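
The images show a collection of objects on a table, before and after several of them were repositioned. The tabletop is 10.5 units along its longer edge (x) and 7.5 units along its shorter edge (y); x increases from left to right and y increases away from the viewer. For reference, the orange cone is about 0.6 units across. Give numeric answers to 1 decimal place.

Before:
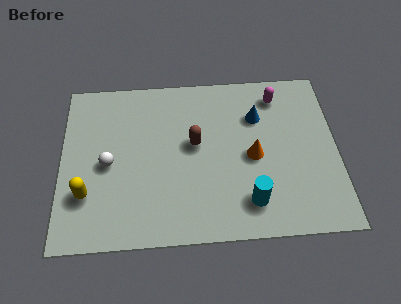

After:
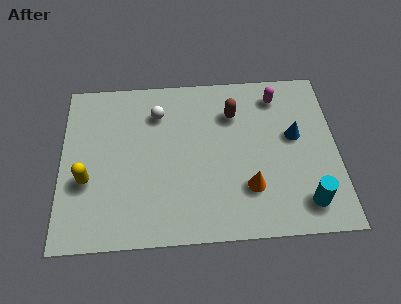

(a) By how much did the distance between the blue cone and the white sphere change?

-0.6

The distance was about 6.0 in the first image and 5.4 in the second, so they moved 0.6 units closer together.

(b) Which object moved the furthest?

the white sphere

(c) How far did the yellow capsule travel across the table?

0.6

From (1.0, 2.2) to (1.0, 2.8), the yellow capsule covered √(0.0² + 0.6²) ≈ 0.6 units.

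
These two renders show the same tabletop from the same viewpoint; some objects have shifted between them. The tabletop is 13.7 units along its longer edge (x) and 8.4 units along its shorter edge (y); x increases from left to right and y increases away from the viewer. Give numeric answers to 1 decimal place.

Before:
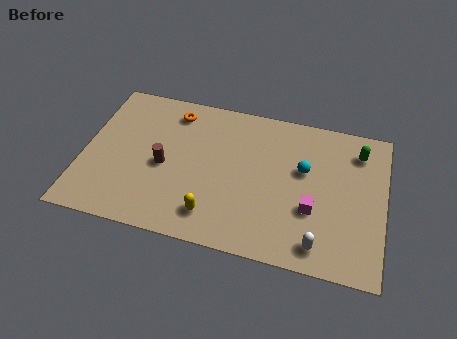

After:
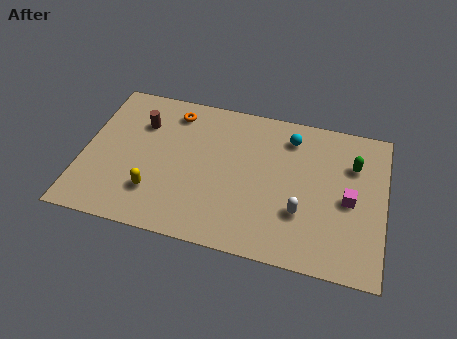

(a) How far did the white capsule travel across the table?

1.7

The white capsule moved from about (10.9, 1.2) to (10.0, 2.7), a distance of √(0.9² + 1.5²) ≈ 1.7.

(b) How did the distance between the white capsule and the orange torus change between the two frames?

-1.6

They were about 9.1 units apart before and 7.5 after — 1.6 units closer together.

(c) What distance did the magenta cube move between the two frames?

1.8

From (10.5, 3.0) to (12.1, 3.9), the magenta cube covered √(1.6² + 0.9²) ≈ 1.8 units.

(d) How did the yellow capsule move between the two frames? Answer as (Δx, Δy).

(-2.7, 0.6)

The yellow capsule started near (6.1, 1.6) and ended near (3.4, 2.2).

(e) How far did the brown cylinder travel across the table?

2.5

The brown cylinder moved from about (3.7, 3.8) to (2.5, 6.0), a distance of √(1.2² + 2.2²) ≈ 2.5.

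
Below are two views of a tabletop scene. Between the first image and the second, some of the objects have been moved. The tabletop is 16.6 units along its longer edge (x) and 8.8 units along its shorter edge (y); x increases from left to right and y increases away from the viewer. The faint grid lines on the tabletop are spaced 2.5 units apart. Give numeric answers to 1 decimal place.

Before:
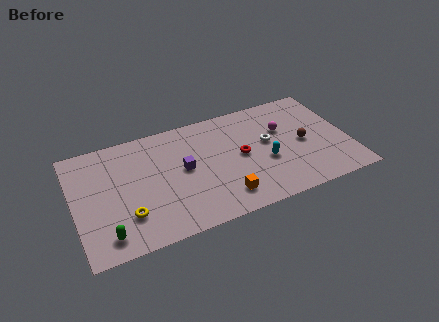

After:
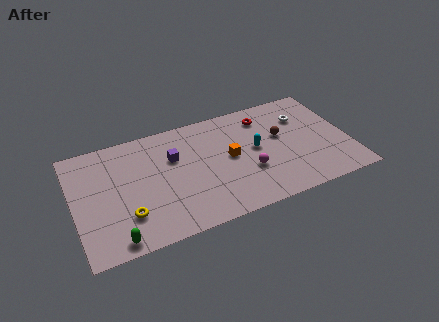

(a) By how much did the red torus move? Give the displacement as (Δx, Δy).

(1.7, 2.6)

The red torus started near (10.1, 4.5) and ended near (11.8, 7.1).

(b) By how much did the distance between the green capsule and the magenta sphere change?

-3.4

They were about 11.9 units apart before and 8.5 after — 3.4 units closer together.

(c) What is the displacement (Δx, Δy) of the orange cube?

(0.7, 2.9)

The orange cube started near (8.7, 1.7) and ended near (9.4, 4.6).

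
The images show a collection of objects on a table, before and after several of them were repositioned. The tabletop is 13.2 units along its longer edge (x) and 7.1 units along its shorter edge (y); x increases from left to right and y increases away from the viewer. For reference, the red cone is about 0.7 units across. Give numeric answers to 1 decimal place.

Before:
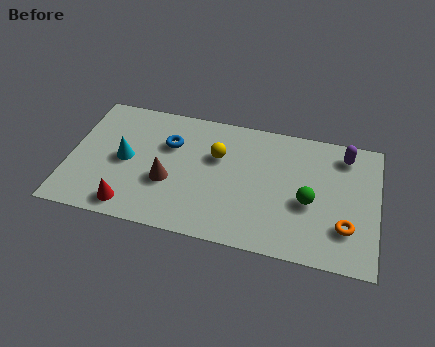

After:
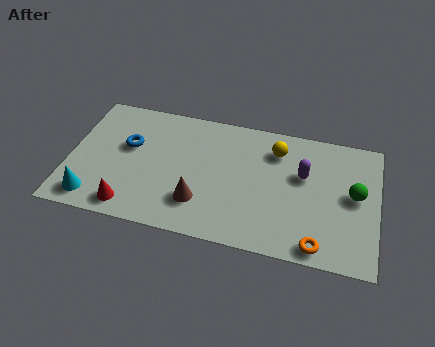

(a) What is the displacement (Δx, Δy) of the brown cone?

(1.4, -0.8)

From the two frames, the brown cone sits at roughly (4.3, 2.7) before and (5.7, 1.9) after.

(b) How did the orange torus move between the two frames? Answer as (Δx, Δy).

(-1.1, -1.2)

The orange torus was at about (11.9, 2.0) and moved to about (10.8, 0.8).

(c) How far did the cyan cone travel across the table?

2.7

From (2.4, 3.5) to (1.2, 1.1), the cyan cone covered √(1.2² + 2.4²) ≈ 2.7 units.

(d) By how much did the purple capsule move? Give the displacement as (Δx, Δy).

(-1.7, -1.5)

From the two frames, the purple capsule sits at roughly (11.7, 5.9) before and (10.0, 4.4) after.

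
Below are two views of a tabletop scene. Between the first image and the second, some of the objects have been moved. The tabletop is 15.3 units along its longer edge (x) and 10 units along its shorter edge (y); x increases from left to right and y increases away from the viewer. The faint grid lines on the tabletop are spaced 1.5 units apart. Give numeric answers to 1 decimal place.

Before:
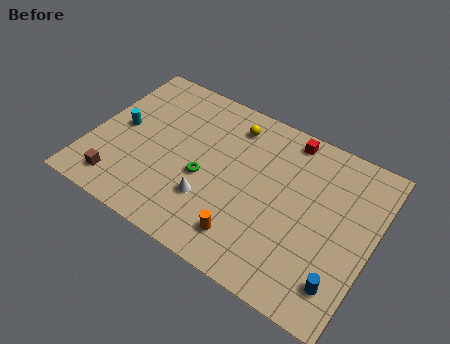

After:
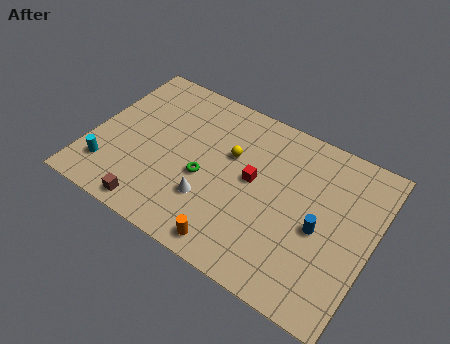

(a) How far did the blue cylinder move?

2.8

The blue cylinder was near (14.1, 2.0) before and (12.6, 4.4) after, so it travelled √(1.5² + 2.4²) ≈ 2.8 units.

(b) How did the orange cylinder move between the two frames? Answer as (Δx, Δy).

(-0.6, -0.8)

From the two frames, the orange cylinder sits at roughly (9.0, 1.9) before and (8.4, 1.1) after.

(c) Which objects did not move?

the white cone and the green torus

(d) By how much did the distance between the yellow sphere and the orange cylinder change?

-1.3

Before: roughly 6.6 units apart; after: 5.3. That's 1.3 units closer together.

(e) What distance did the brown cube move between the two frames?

2.1

The brown cube was near (2.0, 1.6) before and (4.0, 1.0) after, so it travelled √(2.0² + 0.6²) ≈ 2.1 units.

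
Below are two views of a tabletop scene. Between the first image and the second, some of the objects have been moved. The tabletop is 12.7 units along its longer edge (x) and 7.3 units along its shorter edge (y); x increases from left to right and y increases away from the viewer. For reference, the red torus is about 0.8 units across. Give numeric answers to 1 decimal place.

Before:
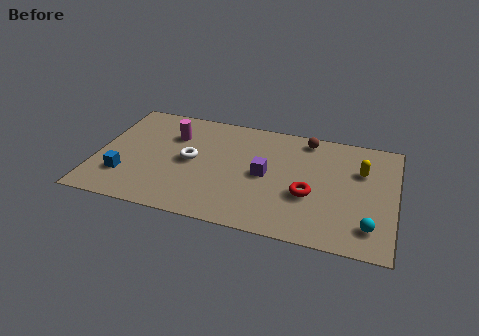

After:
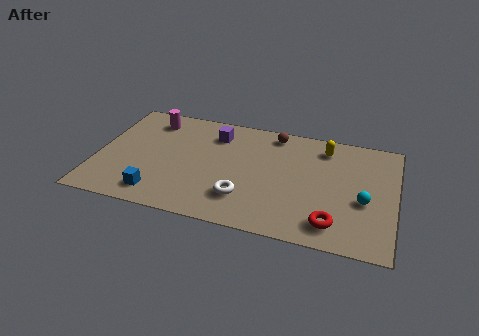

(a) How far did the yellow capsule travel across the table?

1.9

From (11.2, 4.9) to (9.6, 6.0), the yellow capsule covered √(1.6² + 1.1²) ≈ 1.9 units.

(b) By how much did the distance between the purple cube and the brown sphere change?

-0.6

Before: roughly 3.2 units apart; after: 2.6. That's 0.6 units closer together.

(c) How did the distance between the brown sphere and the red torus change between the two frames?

+2.2

The distance was about 3.6 in the first image and 5.8 in the second, so they moved 2.2 units further apart.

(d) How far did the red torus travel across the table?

1.9

The red torus was near (9.1, 2.8) before and (10.2, 1.3) after, so it travelled √(1.1² + 1.5²) ≈ 1.9 units.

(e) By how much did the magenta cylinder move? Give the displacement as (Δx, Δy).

(-1.0, 0.8)

The magenta cylinder started near (3.1, 5.2) and ended near (2.1, 6.0).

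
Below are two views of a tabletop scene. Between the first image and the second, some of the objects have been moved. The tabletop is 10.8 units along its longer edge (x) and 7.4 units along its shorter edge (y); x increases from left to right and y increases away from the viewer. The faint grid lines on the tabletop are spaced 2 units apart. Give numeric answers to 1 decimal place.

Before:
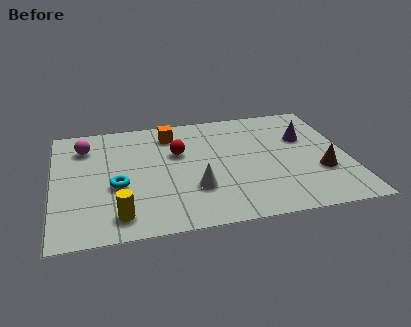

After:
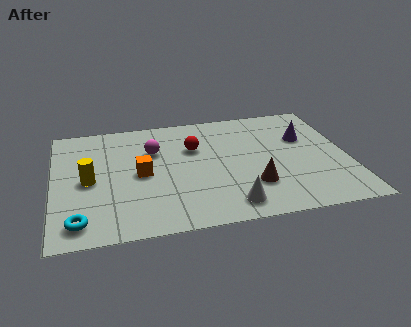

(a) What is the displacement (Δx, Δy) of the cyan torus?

(-1.4, -1.9)

The cyan torus started near (2.3, 3.0) and ended near (0.9, 1.1).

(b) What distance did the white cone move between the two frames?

1.7

From (5.1, 2.3) to (6.3, 1.1), the white cone covered √(1.2² + 1.2²) ≈ 1.7 units.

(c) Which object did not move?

the purple cone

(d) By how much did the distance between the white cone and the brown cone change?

-3.3

The distance was about 4.6 in the first image and 1.3 in the second, so they moved 3.3 units closer together.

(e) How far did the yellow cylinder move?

2.5

The yellow cylinder moved from about (2.3, 1.2) to (1.3, 3.5), a distance of √(1.0² + 2.3²) ≈ 2.5.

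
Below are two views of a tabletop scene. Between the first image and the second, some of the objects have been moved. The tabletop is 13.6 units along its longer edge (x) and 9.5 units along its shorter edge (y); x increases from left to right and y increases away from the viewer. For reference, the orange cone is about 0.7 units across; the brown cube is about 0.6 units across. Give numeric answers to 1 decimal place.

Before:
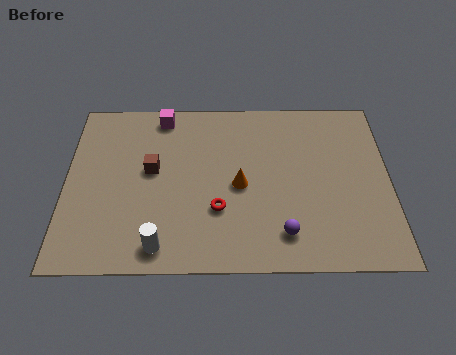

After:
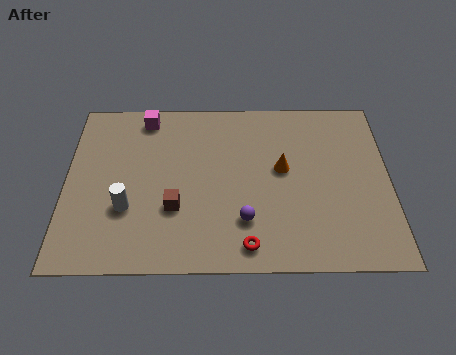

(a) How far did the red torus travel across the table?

2.2

From (6.4, 3.1) to (7.6, 1.2), the red torus covered √(1.2² + 1.9²) ≈ 2.2 units.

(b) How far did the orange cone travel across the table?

2.0

From (7.3, 4.4) to (9.1, 5.3), the orange cone covered √(1.8² + 0.9²) ≈ 2.0 units.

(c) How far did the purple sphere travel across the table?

1.7

From (9.1, 1.8) to (7.5, 2.5), the purple sphere covered √(1.6² + 0.7²) ≈ 1.7 units.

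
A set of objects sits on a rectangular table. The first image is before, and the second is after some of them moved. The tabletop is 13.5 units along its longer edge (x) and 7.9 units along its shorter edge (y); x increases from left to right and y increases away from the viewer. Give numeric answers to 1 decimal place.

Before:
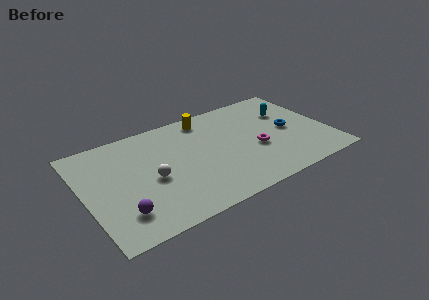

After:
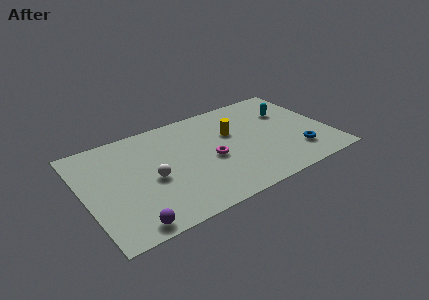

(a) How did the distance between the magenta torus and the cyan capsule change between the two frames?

+2.0

Before: roughly 3.1 units apart; after: 5.1. That's 2.0 units further apart.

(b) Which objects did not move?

the white sphere and the cyan capsule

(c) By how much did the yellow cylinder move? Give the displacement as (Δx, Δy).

(1.2, -1.8)

From the two frames, the yellow cylinder sits at roughly (7.1, 6.8) before and (8.3, 5.0) after.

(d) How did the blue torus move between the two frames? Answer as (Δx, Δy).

(0.1, -2.0)

From the two frames, the blue torus sits at roughly (11.4, 3.9) before and (11.5, 1.9) after.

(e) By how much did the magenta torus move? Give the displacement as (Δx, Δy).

(-2.5, 0.3)

The magenta torus started near (9.4, 3.2) and ended near (6.9, 3.5).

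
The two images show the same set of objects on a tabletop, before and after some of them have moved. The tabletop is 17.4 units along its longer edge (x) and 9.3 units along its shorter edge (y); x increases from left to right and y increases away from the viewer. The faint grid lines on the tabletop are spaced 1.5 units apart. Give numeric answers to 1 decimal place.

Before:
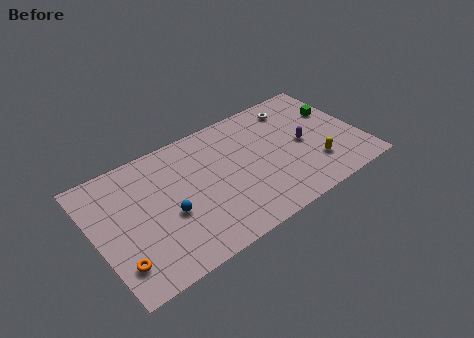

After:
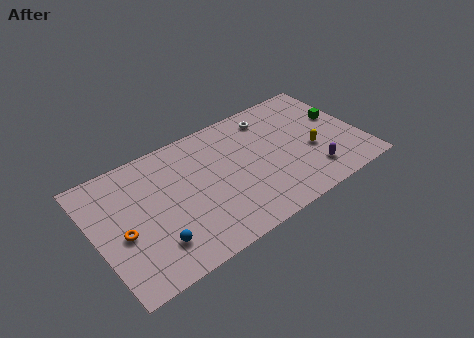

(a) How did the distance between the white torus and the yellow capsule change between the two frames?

-0.7

The distance was about 5.2 in the first image and 4.5 in the second, so they moved 0.7 units closer together.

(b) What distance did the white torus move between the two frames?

1.7

The white torus was near (13.7, 7.7) before and (12.0, 7.7) after, so it travelled √(1.7² + 0.0²) ≈ 1.7 units.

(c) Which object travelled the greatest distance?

the purple capsule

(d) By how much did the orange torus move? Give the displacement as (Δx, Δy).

(0.5, 1.9)

From the two frames, the orange torus sits at roughly (1.1, 2.1) before and (1.6, 4.0) after.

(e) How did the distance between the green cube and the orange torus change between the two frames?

-0.8

Before: roughly 15.6 units apart; after: 14.8. That's 0.8 units closer together.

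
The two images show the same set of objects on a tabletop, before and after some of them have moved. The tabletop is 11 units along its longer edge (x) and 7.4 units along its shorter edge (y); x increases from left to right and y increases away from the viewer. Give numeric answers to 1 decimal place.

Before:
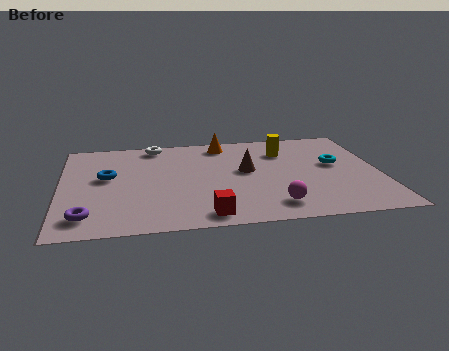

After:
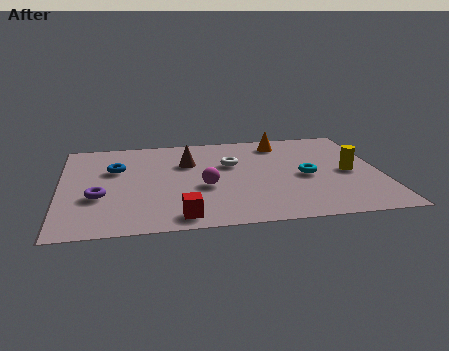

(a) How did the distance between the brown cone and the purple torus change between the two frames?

-2.3

Before: roughly 6.2 units apart; after: 3.9. That's 2.3 units closer together.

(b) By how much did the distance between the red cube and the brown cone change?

+0.6

Before: roughly 3.5 units apart; after: 4.1. That's 0.6 units further apart.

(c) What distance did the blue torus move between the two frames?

0.7

The blue torus moved from about (1.6, 4.2) to (1.9, 4.8), a distance of √(0.3² + 0.6²) ≈ 0.7.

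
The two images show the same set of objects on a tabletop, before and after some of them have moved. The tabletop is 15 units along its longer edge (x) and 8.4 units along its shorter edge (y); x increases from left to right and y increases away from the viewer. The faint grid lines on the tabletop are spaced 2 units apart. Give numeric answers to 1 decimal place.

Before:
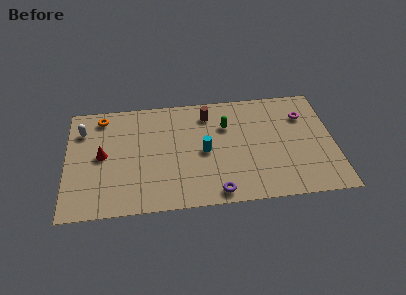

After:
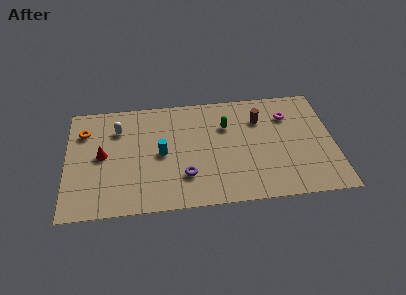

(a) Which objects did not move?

the red cone and the green capsule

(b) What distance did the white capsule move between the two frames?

2.0

From (0.9, 6.3) to (2.9, 6.2), the white capsule covered √(2.0² + 0.1²) ≈ 2.0 units.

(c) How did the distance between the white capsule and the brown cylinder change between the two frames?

+0.9

They were about 7.1 units apart before and 8.0 after — 0.9 units further apart.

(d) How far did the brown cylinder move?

3.0

From (8.0, 6.8) to (10.9, 6.1), the brown cylinder covered √(2.9² + 0.7²) ≈ 3.0 units.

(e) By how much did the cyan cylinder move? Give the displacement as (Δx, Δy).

(-2.4, 0.1)

The cyan cylinder was at about (7.7, 4.0) and moved to about (5.3, 4.1).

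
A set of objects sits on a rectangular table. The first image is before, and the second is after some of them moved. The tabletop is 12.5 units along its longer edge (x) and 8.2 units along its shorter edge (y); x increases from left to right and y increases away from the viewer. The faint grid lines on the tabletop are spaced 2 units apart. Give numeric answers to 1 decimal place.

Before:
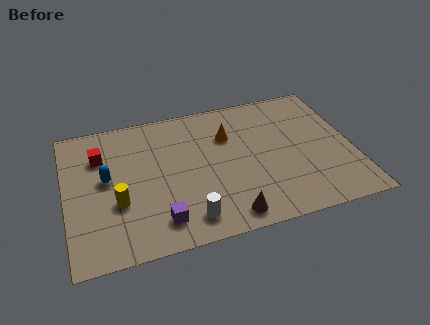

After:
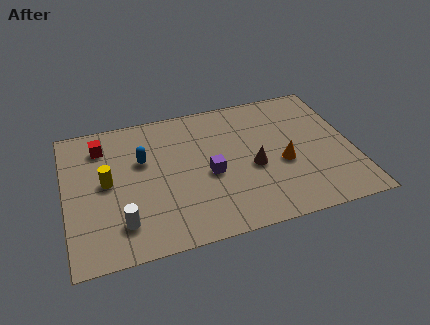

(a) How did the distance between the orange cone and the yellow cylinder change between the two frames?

+2.0

They were about 5.7 units apart before and 7.7 after — 2.0 units further apart.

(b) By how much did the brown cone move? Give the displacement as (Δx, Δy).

(1.3, 2.5)

From the two frames, the brown cone sits at roughly (6.8, 1.0) before and (8.1, 3.5) after.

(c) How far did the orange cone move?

3.2

From (7.2, 5.7) to (9.4, 3.4), the orange cone covered √(2.2² + 2.3²) ≈ 3.2 units.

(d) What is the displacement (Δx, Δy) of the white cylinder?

(-2.8, 0.5)

The white cylinder was at about (5.1, 1.3) and moved to about (2.3, 1.8).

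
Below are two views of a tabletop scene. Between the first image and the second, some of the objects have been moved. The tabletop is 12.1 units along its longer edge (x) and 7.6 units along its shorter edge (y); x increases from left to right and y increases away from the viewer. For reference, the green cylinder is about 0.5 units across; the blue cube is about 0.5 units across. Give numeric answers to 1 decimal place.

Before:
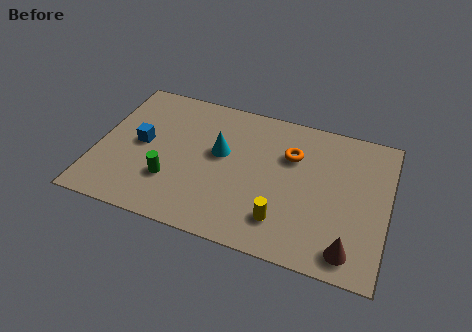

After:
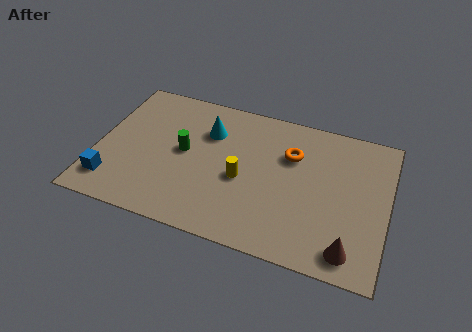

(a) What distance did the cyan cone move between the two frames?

1.2

The cyan cone moved from about (5.1, 4.4) to (4.5, 5.4), a distance of √(0.6² + 1.0²) ≈ 1.2.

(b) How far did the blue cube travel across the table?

2.6

From (1.8, 3.9) to (0.8, 1.5), the blue cube covered √(1.0² + 2.4²) ≈ 2.6 units.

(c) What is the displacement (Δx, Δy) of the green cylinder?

(0.4, 1.7)

The green cylinder started near (3.2, 2.3) and ended near (3.6, 4.0).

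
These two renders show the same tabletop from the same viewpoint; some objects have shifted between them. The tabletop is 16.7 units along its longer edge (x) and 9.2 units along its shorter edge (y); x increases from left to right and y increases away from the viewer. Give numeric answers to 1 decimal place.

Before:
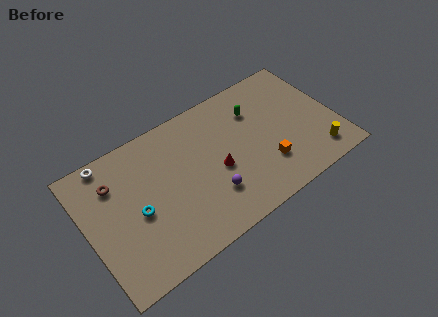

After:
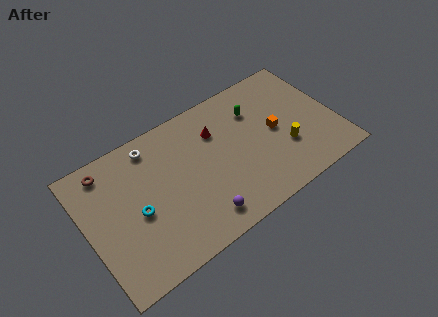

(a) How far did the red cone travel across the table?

2.6

The red cone was near (8.6, 4.0) before and (9.0, 6.6) after, so it travelled √(0.4² + 2.6²) ≈ 2.6 units.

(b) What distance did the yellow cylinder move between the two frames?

2.4

The yellow cylinder was near (15.0, 1.6) before and (13.1, 3.1) after, so it travelled √(1.9² + 1.5²) ≈ 2.4 units.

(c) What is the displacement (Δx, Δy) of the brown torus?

(-0.3, 1.1)

The brown torus started near (2.1, 6.8) and ended near (1.8, 7.9).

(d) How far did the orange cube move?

2.2

The orange cube was near (11.7, 2.6) before and (12.7, 4.6) after, so it travelled √(1.0² + 2.0²) ≈ 2.2 units.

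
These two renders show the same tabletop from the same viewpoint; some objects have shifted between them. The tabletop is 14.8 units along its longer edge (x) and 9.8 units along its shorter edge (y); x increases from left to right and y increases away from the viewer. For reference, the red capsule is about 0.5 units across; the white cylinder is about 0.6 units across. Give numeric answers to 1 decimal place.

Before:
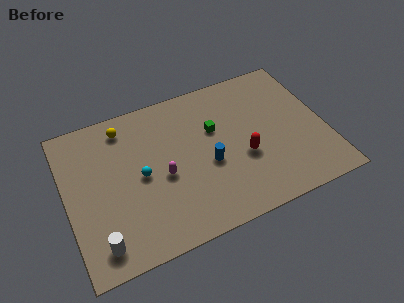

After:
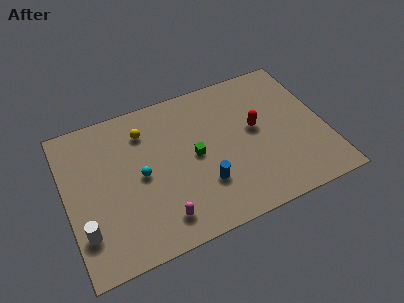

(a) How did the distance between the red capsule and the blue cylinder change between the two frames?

+2.1

Before: roughly 2.0 units apart; after: 4.1. That's 2.1 units further apart.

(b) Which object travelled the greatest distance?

the magenta capsule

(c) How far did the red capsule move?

1.8

The red capsule was near (10.0, 3.8) before and (10.9, 5.4) after, so it travelled √(0.9² + 1.6²) ≈ 1.8 units.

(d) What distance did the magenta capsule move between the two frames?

2.6

The magenta capsule moved from about (5.4, 4.3) to (5.0, 1.7), a distance of √(0.4² + 2.6²) ≈ 2.6.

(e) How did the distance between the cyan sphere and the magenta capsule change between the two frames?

+1.9

They were about 1.3 units apart before and 3.2 after — 1.9 units further apart.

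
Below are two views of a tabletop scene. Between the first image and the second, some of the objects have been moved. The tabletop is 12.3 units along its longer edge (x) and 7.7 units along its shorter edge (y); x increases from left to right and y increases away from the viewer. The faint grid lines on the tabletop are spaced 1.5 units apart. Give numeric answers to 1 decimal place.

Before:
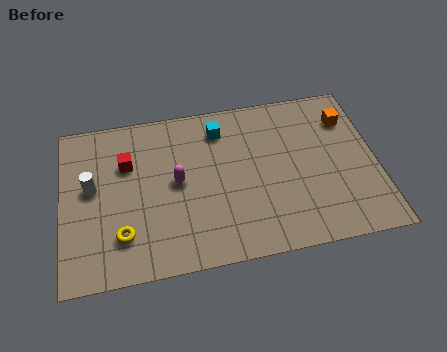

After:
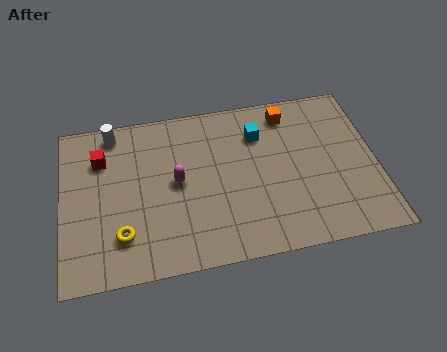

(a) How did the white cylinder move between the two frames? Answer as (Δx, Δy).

(0.9, 2.5)

From the two frames, the white cylinder sits at roughly (1.2, 4.3) before and (2.1, 6.8) after.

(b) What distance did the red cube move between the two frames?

1.1

The red cube was near (2.6, 5.2) before and (1.6, 5.6) after, so it travelled √(1.0² + 0.4²) ≈ 1.1 units.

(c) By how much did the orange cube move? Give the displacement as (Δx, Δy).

(-2.3, 0.7)

The orange cube started near (11.3, 5.8) and ended near (9.0, 6.5).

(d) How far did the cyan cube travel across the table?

1.6

The cyan cube was near (6.3, 6.2) before and (7.8, 5.7) after, so it travelled √(1.5² + 0.5²) ≈ 1.6 units.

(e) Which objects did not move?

the magenta capsule and the yellow torus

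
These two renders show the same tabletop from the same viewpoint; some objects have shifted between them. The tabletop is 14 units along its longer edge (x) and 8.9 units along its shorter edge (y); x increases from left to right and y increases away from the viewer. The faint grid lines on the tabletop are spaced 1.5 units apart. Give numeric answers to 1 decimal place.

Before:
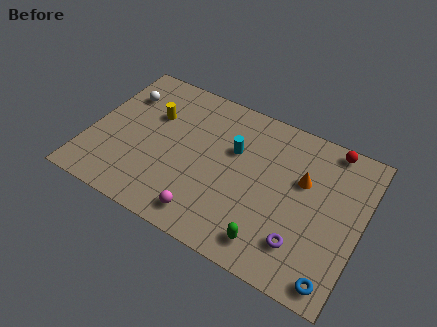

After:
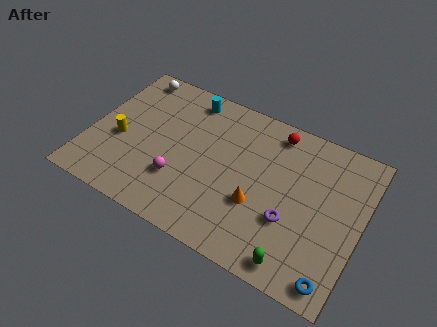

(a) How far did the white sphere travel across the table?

1.4

The white sphere was near (1.3, 6.5) before and (1.5, 7.9) after, so it travelled √(0.2² + 1.4²) ≈ 1.4 units.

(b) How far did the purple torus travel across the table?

1.2

The purple torus moved from about (11.3, 2.1) to (10.6, 3.1), a distance of √(0.7² + 1.0²) ≈ 1.2.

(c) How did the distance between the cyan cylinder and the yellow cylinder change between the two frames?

+0.7

Before: roughly 4.3 units apart; after: 5.0. That's 0.7 units further apart.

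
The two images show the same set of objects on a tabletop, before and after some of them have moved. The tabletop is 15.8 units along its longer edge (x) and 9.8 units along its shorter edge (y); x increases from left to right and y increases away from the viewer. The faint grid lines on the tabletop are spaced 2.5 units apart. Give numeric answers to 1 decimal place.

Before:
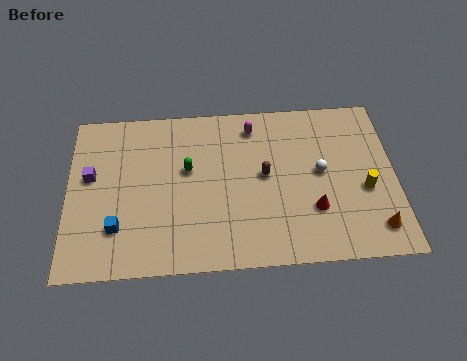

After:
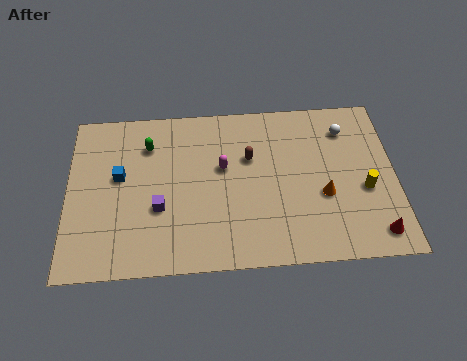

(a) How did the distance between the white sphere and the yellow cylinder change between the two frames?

+1.4

Before: roughly 2.4 units apart; after: 3.8. That's 1.4 units further apart.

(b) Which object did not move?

the yellow cylinder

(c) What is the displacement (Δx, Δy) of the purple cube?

(3.3, -2.1)

The purple cube was at about (1.1, 5.7) and moved to about (4.4, 3.6).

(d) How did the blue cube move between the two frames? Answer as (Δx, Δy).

(0.1, 3.0)

The blue cube started near (2.4, 2.6) and ended near (2.5, 5.6).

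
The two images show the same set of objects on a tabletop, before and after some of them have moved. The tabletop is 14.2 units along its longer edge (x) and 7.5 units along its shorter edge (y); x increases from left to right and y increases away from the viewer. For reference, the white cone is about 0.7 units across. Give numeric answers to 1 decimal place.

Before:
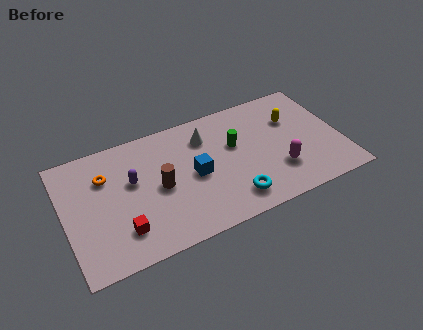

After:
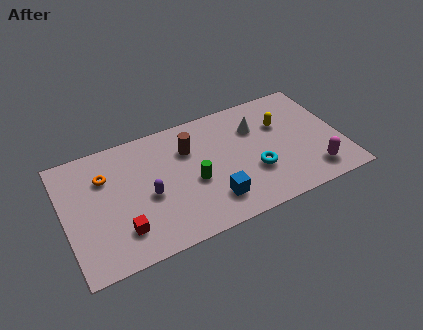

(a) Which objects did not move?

the orange torus and the red cube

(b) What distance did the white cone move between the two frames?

2.6

From (7.4, 5.7) to (10.0, 5.3), the white cone covered √(2.6² + 0.4²) ≈ 2.6 units.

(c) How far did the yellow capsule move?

0.6

The yellow capsule moved from about (11.9, 5.1) to (11.3, 5.0), a distance of √(0.6² + 0.1²) ≈ 0.6.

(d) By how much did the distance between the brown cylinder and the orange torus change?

+1.2

The distance was about 3.1 in the first image and 4.3 in the second, so they moved 1.2 units further apart.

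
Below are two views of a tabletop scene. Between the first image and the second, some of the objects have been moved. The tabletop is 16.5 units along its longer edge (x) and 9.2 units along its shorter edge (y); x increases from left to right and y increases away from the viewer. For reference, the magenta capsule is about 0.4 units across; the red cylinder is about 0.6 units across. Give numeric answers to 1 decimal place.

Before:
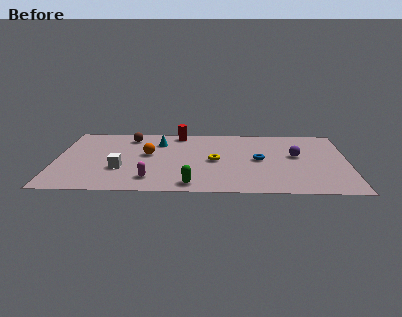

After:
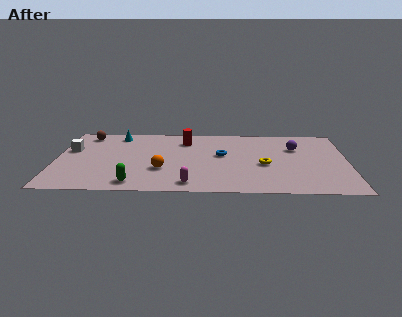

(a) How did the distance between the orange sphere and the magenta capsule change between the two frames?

-0.9

The distance was about 3.4 in the first image and 2.5 in the second, so they moved 0.9 units closer together.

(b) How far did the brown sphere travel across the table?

2.5

The brown sphere was near (4.1, 7.6) before and (1.6, 7.9) after, so it travelled √(2.5² + 0.3²) ≈ 2.5 units.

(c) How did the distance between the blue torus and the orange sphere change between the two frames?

-2.3

Before: roughly 6.3 units apart; after: 4.0. That's 2.3 units closer together.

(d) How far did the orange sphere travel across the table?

2.2

The orange sphere was near (5.2, 5.2) before and (6.0, 3.1) after, so it travelled √(0.8² + 2.1²) ≈ 2.2 units.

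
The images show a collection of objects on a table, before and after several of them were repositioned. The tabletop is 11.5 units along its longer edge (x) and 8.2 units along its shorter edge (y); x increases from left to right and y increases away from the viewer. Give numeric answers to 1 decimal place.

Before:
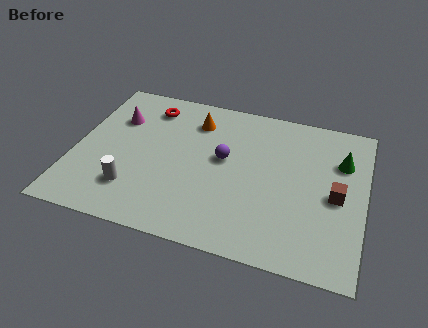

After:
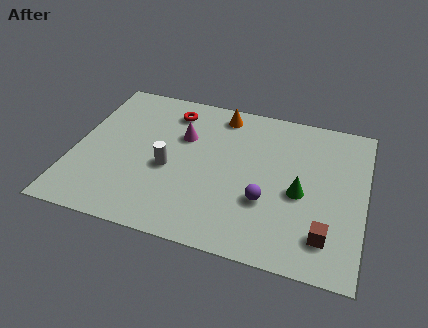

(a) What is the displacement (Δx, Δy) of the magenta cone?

(2.7, -0.3)

From the two frames, the magenta cone sits at roughly (1.5, 5.7) before and (4.2, 5.4) after.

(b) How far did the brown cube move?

2.1

The brown cube was near (10.4, 3.8) before and (10.1, 1.7) after, so it travelled √(0.3² + 2.1²) ≈ 2.1 units.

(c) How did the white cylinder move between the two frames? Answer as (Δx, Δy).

(1.3, 1.5)

The white cylinder was at about (2.5, 2.0) and moved to about (3.8, 3.5).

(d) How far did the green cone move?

2.6

The green cone moved from about (10.5, 5.7) to (9.0, 3.6), a distance of √(1.5² + 2.1²) ≈ 2.6.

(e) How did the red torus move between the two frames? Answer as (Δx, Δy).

(0.9, 0.0)

From the two frames, the red torus sits at roughly (2.7, 6.7) before and (3.6, 6.7) after.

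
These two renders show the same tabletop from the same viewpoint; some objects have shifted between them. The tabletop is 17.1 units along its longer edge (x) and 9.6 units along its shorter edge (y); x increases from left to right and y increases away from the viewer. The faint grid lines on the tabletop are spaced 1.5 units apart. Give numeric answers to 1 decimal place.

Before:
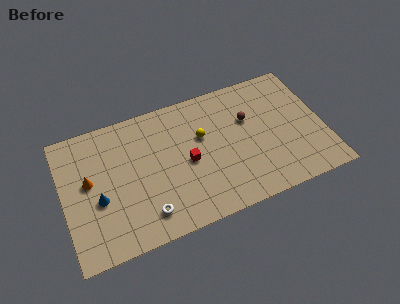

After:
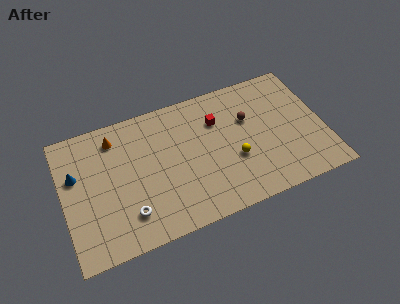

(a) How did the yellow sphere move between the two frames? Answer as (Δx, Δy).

(1.9, -2.4)

The yellow sphere was at about (9.2, 6.0) and moved to about (11.1, 3.6).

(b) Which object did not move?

the brown sphere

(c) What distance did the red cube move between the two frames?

3.2

From (8.1, 4.5) to (10.3, 6.8), the red cube covered √(2.2² + 2.3²) ≈ 3.2 units.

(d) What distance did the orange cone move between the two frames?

3.1

From (1.7, 5.4) to (3.6, 7.9), the orange cone covered √(1.9² + 2.5²) ≈ 3.1 units.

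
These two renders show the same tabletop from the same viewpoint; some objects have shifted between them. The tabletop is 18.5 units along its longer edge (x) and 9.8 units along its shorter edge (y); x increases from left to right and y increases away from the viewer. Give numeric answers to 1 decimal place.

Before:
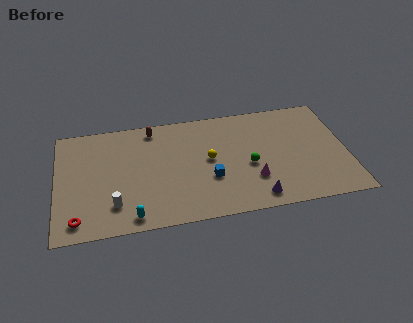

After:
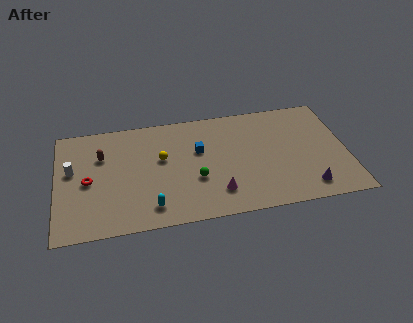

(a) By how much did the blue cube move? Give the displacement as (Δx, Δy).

(-0.6, 2.6)

The blue cube started near (9.7, 3.5) and ended near (9.1, 6.1).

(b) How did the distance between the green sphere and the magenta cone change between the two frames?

+0.6

The distance was about 1.3 in the first image and 1.9 in the second, so they moved 0.6 units further apart.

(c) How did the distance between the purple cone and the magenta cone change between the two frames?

+4.1

Before: roughly 1.6 units apart; after: 5.7. That's 4.1 units further apart.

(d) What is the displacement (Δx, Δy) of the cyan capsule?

(1.2, 0.6)

The cyan capsule started near (4.7, 1.1) and ended near (5.9, 1.7).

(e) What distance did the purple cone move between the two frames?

3.3

The purple cone moved from about (12.5, 1.3) to (15.8, 1.6), a distance of √(3.3² + 0.3²) ≈ 3.3.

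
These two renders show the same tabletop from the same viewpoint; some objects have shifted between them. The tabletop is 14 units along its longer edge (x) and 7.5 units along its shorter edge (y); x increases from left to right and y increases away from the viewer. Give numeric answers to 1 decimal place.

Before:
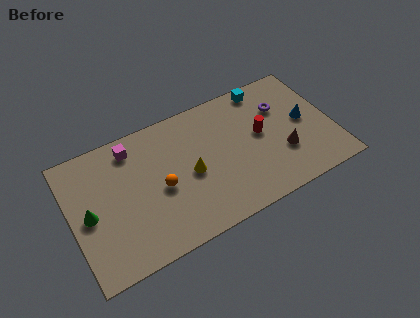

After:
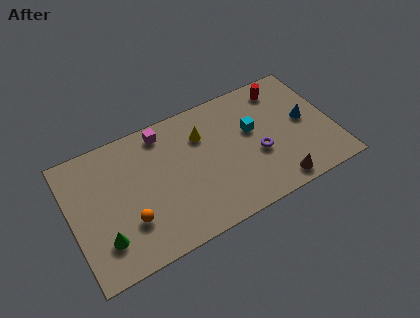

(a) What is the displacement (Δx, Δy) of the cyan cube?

(-1.0, -2.2)

From the two frames, the cyan cube sits at roughly (10.8, 6.7) before and (9.8, 4.5) after.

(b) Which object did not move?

the blue cone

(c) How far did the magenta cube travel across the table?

1.7

The magenta cube was near (3.5, 6.3) before and (5.2, 6.5) after, so it travelled √(1.7² + 0.2²) ≈ 1.7 units.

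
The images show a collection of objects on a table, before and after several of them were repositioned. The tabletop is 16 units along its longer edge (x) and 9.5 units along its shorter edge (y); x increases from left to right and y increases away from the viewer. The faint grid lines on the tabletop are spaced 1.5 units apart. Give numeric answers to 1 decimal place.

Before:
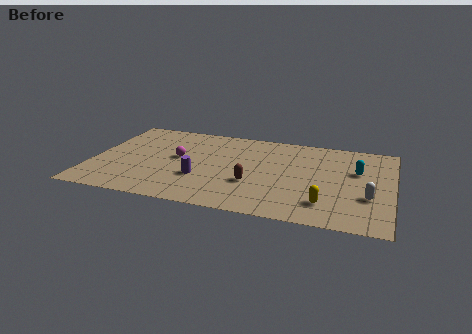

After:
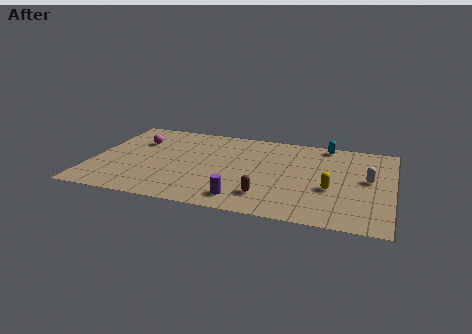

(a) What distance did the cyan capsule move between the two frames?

3.2

The cyan capsule moved from about (14.1, 6.0) to (12.3, 8.6), a distance of √(1.8² + 2.6²) ≈ 3.2.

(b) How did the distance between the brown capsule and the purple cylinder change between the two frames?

-1.5

They were about 2.8 units apart before and 1.3 after — 1.5 units closer together.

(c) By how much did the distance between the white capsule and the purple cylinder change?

-1.5

Before: roughly 8.9 units apart; after: 7.4. That's 1.5 units closer together.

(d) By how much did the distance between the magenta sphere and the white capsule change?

+2.1

Before: roughly 10.5 units apart; after: 12.6. That's 2.1 units further apart.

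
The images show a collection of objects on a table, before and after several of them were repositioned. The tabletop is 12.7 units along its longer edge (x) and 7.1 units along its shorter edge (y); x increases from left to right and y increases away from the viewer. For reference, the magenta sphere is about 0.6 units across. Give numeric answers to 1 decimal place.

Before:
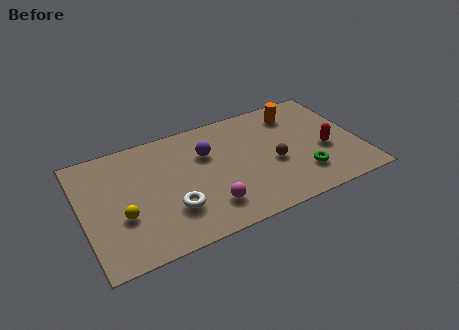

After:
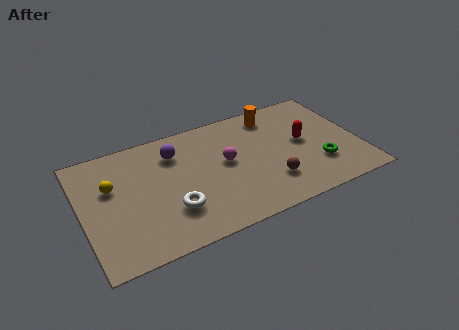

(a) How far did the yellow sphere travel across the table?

1.9

The yellow sphere moved from about (1.7, 2.6) to (1.4, 4.5), a distance of √(0.3² + 1.9²) ≈ 1.9.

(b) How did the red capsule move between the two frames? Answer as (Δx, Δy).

(-0.9, 0.9)

From the two frames, the red capsule sits at roughly (11.1, 2.9) before and (10.2, 3.8) after.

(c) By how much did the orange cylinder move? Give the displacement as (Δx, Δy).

(-1.0, 0.3)

From the two frames, the orange cylinder sits at roughly (10.1, 5.7) before and (9.1, 6.0) after.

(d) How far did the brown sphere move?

1.1

The brown sphere was near (8.7, 3.0) before and (8.4, 1.9) after, so it travelled √(0.3² + 1.1²) ≈ 1.1 units.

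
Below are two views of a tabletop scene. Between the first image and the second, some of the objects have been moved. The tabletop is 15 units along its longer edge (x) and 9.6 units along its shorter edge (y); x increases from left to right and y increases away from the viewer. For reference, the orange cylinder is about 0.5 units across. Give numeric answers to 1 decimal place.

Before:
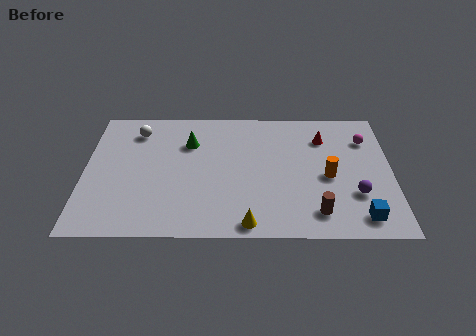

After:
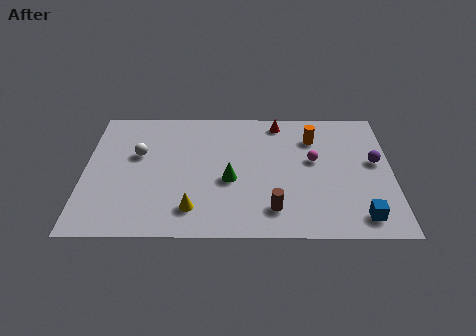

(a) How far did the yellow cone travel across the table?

2.9

The yellow cone moved from about (8.0, 0.9) to (5.3, 1.9), a distance of √(2.7² + 1.0²) ≈ 2.9.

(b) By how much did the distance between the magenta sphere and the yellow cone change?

-1.6

They were about 8.5 units apart before and 6.9 after — 1.6 units closer together.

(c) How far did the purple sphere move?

2.6

The purple sphere moved from about (13.2, 3.0) to (14.2, 5.4), a distance of √(1.0² + 2.4²) ≈ 2.6.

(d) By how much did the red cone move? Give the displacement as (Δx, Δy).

(-2.2, 1.2)

The red cone was at about (11.7, 7.2) and moved to about (9.5, 8.4).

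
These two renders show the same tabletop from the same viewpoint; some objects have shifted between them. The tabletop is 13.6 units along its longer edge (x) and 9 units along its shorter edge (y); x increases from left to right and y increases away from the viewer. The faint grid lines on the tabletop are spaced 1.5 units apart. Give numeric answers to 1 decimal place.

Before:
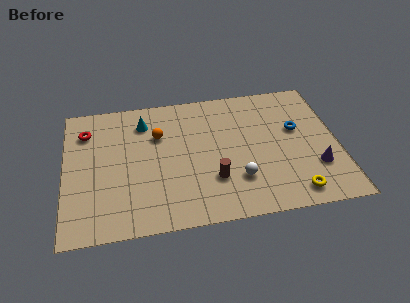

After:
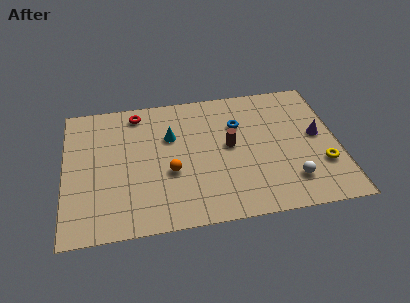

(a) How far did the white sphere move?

2.6

From (8.5, 2.5) to (11.1, 2.0), the white sphere covered √(2.6² + 0.5²) ≈ 2.6 units.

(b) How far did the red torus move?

2.8

The red torus moved from about (1.1, 6.9) to (3.7, 7.8), a distance of √(2.6² + 0.9²) ≈ 2.8.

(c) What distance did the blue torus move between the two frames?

3.0

The blue torus was near (11.6, 5.4) before and (8.7, 6.2) after, so it travelled √(2.9² + 0.8²) ≈ 3.0 units.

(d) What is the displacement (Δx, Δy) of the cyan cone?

(1.3, -1.2)

The cyan cone started near (4.0, 7.1) and ended near (5.3, 5.9).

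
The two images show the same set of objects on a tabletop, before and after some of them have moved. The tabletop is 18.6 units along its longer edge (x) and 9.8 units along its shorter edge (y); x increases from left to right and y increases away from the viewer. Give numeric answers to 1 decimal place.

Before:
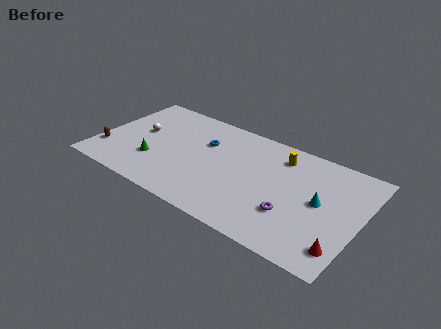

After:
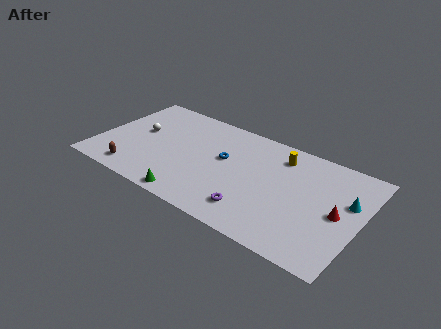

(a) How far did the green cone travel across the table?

3.9

The green cone moved from about (4.2, 3.1) to (7.4, 0.9), a distance of √(3.2² + 2.2²) ≈ 3.9.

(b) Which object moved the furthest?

the green cone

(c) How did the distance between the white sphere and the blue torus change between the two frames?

+1.5

The distance was about 4.7 in the first image and 6.2 in the second, so they moved 1.5 units further apart.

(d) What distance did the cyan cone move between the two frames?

2.1

The cyan cone was near (15.8, 5.1) before and (17.6, 6.1) after, so it travelled √(1.8² + 1.0²) ≈ 2.1 units.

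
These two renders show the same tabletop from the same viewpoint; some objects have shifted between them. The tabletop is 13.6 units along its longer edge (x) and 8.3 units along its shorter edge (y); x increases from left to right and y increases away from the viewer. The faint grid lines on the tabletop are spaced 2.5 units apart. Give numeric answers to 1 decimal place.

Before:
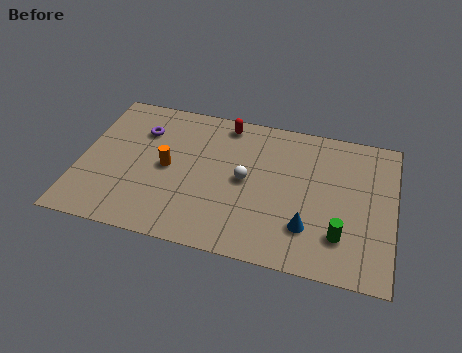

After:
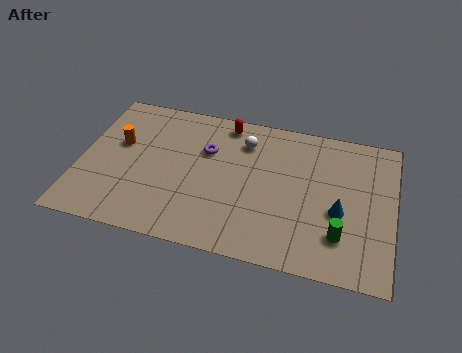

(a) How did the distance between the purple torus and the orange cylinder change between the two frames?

+1.5

The distance was about 2.3 in the first image and 3.8 in the second, so they moved 1.5 units further apart.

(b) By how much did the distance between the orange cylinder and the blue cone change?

+3.3

The distance was about 6.5 in the first image and 9.8 in the second, so they moved 3.3 units further apart.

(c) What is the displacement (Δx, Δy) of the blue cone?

(1.3, 1.2)

From the two frames, the blue cone sits at roughly (10.0, 2.2) before and (11.3, 3.4) after.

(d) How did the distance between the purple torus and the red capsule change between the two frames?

-1.9

They were about 3.8 units apart before and 1.9 after — 1.9 units closer together.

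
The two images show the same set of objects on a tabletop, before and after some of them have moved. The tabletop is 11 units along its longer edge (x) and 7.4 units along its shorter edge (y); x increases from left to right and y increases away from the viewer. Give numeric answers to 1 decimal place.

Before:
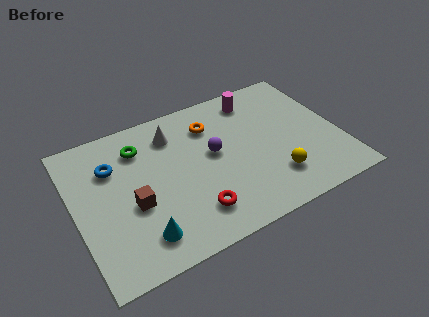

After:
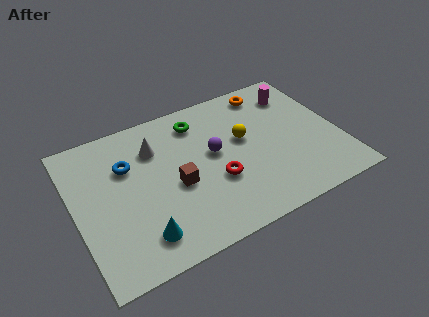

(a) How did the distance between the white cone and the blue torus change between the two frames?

-1.4

They were about 2.7 units apart before and 1.3 after — 1.4 units closer together.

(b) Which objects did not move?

the cyan cone and the purple sphere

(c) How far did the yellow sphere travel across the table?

2.7

The yellow sphere moved from about (8.0, 1.8) to (7.1, 4.3), a distance of √(0.9² + 2.5²) ≈ 2.7.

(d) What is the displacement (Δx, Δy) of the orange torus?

(2.6, 0.8)

From the two frames, the orange torus sits at roughly (5.9, 5.6) before and (8.5, 6.4) after.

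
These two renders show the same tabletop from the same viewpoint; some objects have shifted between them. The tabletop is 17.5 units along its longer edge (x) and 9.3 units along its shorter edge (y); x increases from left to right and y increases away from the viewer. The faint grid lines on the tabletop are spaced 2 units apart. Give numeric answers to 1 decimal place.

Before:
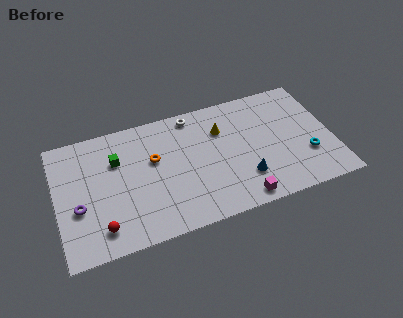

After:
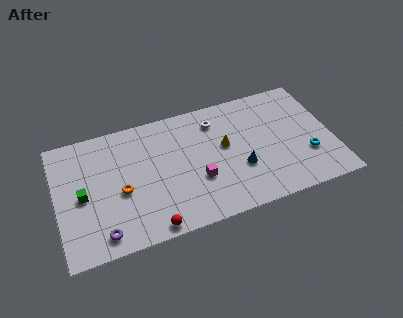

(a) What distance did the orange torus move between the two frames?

2.8

From (6.2, 5.7) to (4.0, 4.0), the orange torus covered √(2.2² + 1.7²) ≈ 2.8 units.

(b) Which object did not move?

the cyan torus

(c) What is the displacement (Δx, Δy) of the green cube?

(-2.3, -2.0)

The green cube started near (3.9, 6.4) and ended near (1.6, 4.4).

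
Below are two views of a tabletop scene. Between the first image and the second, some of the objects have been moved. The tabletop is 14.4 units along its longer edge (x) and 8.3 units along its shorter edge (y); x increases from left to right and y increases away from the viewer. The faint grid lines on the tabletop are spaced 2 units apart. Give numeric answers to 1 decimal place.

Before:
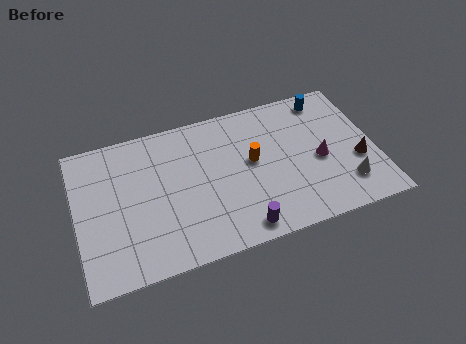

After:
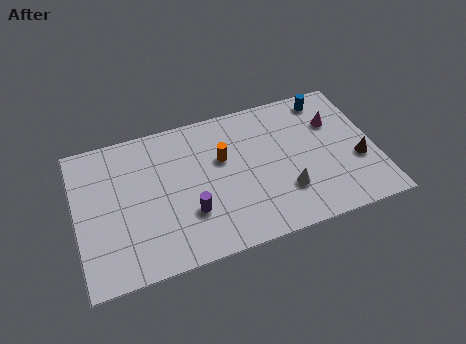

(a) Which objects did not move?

the brown cone and the blue cylinder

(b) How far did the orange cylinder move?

1.5

From (8.5, 4.6) to (7.1, 5.2), the orange cylinder covered √(1.4² + 0.6²) ≈ 1.5 units.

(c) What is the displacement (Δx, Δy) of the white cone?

(-2.9, 0.5)

The white cone was at about (12.8, 1.9) and moved to about (9.9, 2.4).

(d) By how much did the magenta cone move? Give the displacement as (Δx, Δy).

(0.9, 2.0)

The magenta cone started near (11.7, 3.7) and ended near (12.6, 5.7).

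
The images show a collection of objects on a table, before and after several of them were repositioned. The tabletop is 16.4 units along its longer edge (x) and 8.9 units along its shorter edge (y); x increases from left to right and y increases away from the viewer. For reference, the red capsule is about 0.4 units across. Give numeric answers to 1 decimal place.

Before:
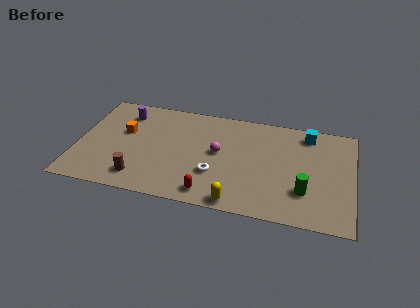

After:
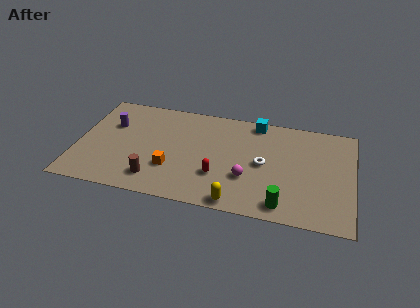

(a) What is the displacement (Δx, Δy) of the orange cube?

(3.0, -2.6)

From the two frames, the orange cube sits at roughly (2.7, 5.4) before and (5.7, 2.8) after.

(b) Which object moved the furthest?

the orange cube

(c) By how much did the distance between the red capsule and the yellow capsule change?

+0.7

They were about 1.6 units apart before and 2.3 after — 0.7 units further apart.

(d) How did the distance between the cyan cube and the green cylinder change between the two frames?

+2.1

The distance was about 5.0 in the first image and 7.1 in the second, so they moved 2.1 units further apart.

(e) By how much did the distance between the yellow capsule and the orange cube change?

-3.9

The distance was about 8.4 in the first image and 4.5 in the second, so they moved 3.9 units closer together.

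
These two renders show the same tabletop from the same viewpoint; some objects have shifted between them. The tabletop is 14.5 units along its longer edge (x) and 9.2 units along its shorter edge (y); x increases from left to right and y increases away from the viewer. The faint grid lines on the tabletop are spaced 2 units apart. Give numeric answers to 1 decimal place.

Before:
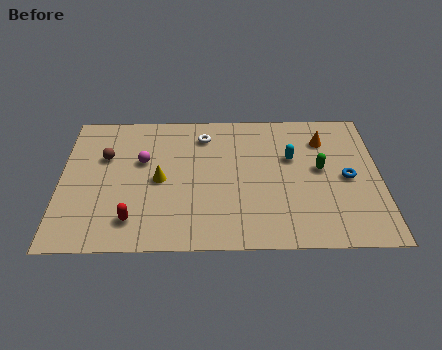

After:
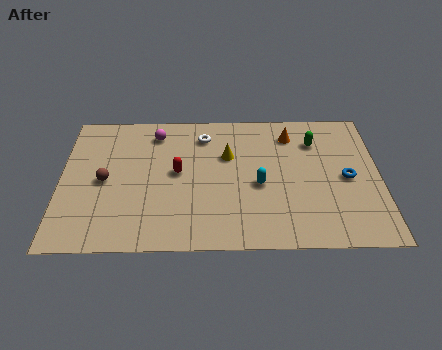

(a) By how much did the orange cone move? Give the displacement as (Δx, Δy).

(-1.5, 0.4)

The orange cone started near (12.0, 7.0) and ended near (10.5, 7.4).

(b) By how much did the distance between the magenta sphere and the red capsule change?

-1.0

The distance was about 3.9 in the first image and 2.9 in the second, so they moved 1.0 units closer together.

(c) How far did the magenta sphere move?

2.0

The magenta sphere was near (3.7, 5.7) before and (4.3, 7.6) after, so it travelled √(0.6² + 1.9²) ≈ 2.0 units.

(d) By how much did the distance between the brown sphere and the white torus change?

+0.7

The distance was about 4.7 in the first image and 5.4 in the second, so they moved 0.7 units further apart.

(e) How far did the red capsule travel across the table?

3.7

The red capsule moved from about (3.3, 1.8) to (5.3, 4.9), a distance of √(2.0² + 3.1²) ≈ 3.7.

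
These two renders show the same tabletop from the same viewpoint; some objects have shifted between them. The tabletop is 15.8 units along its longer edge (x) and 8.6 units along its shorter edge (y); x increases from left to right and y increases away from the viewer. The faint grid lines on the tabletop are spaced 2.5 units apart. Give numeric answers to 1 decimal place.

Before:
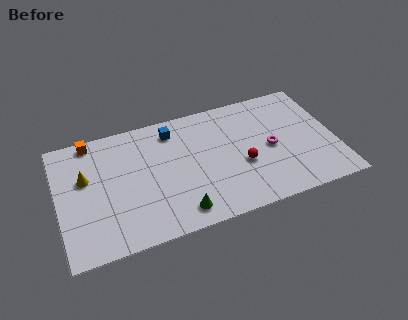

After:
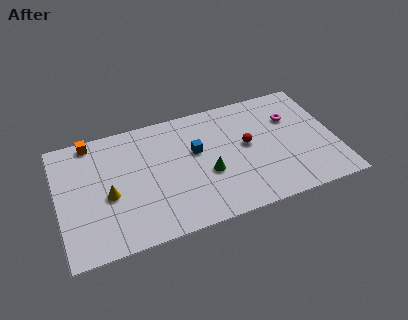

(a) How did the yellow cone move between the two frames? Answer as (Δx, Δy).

(1.2, -1.6)

The yellow cone was at about (1.6, 5.3) and moved to about (2.8, 3.7).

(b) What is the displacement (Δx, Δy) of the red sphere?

(0.4, 1.3)

The red sphere started near (10.4, 3.4) and ended near (10.8, 4.7).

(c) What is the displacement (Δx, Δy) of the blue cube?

(1.2, -1.9)

From the two frames, the blue cube sits at roughly (6.7, 7.1) before and (7.9, 5.2) after.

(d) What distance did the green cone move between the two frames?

2.8

The green cone moved from about (6.6, 1.3) to (8.4, 3.4), a distance of √(1.8² + 2.1²) ≈ 2.8.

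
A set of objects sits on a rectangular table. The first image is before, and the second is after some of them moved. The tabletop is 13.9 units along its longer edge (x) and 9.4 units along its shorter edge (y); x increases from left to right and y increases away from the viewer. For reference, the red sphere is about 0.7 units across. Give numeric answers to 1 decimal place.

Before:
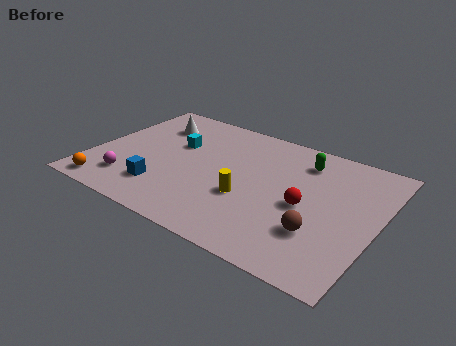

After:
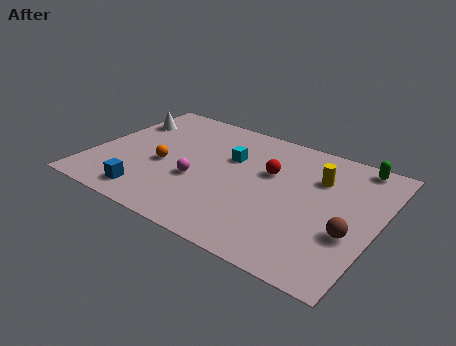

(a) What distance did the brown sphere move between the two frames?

1.5

The brown sphere was near (11.4, 2.8) before and (12.8, 3.4) after, so it travelled √(1.4² + 0.6²) ≈ 1.5 units.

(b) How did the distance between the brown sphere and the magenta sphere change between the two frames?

-1.7

They were about 9.2 units apart before and 7.5 after — 1.7 units closer together.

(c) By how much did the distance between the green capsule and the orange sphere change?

-0.8

They were about 10.8 units apart before and 10.0 after — 0.8 units closer together.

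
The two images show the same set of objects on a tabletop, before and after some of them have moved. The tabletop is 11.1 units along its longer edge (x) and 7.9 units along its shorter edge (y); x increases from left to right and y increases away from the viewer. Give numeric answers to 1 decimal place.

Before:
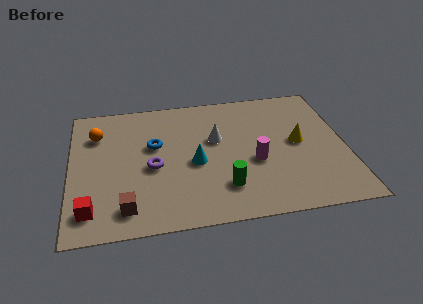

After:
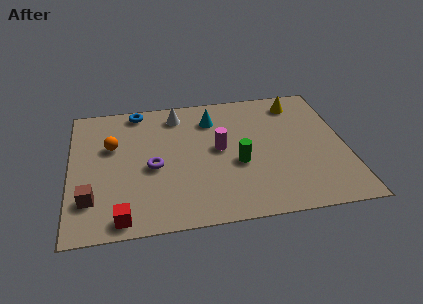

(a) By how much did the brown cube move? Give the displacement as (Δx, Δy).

(-1.4, 0.7)

From the two frames, the brown cube sits at roughly (2.2, 1.3) before and (0.8, 2.0) after.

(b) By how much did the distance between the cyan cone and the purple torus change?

+1.9

Before: roughly 1.7 units apart; after: 3.6. That's 1.9 units further apart.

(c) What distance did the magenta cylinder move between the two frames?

1.7

The magenta cylinder moved from about (7.4, 3.2) to (6.0, 4.2), a distance of √(1.4² + 1.0²) ≈ 1.7.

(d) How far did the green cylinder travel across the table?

1.4

The green cylinder was near (6.1, 1.9) before and (6.7, 3.2) after, so it travelled √(0.6² + 1.3²) ≈ 1.4 units.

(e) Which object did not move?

the purple torus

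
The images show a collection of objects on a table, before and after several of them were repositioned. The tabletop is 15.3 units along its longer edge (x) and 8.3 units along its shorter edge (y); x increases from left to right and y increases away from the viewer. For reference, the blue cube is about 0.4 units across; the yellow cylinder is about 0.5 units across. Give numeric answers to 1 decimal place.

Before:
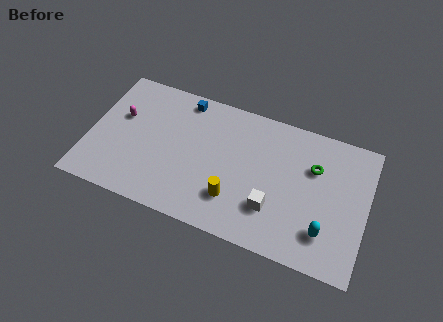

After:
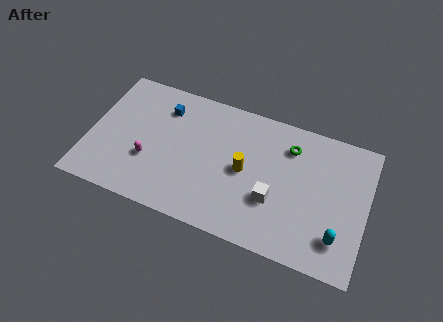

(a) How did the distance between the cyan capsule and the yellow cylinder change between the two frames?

+0.7

Before: roughly 5.0 units apart; after: 5.7. That's 0.7 units further apart.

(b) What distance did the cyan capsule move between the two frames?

0.7

The cyan capsule moved from about (13.2, 2.0) to (13.9, 1.9), a distance of √(0.7² + 0.1²) ≈ 0.7.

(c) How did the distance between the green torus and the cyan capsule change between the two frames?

+1.7

The distance was about 3.7 in the first image and 5.4 in the second, so they moved 1.7 units further apart.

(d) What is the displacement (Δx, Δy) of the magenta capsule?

(1.8, -2.2)

The magenta capsule was at about (1.6, 5.1) and moved to about (3.4, 2.9).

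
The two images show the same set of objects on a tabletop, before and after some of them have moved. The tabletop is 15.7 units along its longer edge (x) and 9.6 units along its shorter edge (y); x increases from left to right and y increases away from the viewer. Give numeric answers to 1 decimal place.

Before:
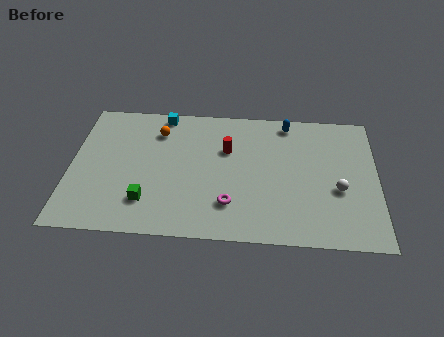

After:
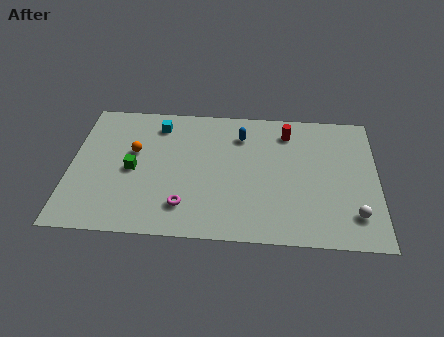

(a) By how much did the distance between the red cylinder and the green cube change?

+2.9

Before: roughly 5.7 units apart; after: 8.6. That's 2.9 units further apart.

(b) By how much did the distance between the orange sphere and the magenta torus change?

-1.7

The distance was about 6.3 in the first image and 4.6 in the second, so they moved 1.7 units closer together.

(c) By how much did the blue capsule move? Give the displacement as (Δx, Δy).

(-2.4, -1.1)

From the two frames, the blue capsule sits at roughly (11.1, 8.5) before and (8.7, 7.4) after.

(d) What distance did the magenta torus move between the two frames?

2.3

The magenta torus was near (8.2, 2.4) before and (5.9, 2.1) after, so it travelled √(2.3² + 0.3²) ≈ 2.3 units.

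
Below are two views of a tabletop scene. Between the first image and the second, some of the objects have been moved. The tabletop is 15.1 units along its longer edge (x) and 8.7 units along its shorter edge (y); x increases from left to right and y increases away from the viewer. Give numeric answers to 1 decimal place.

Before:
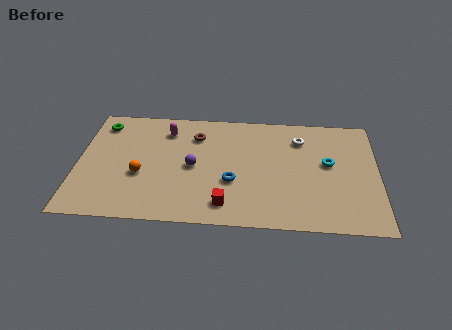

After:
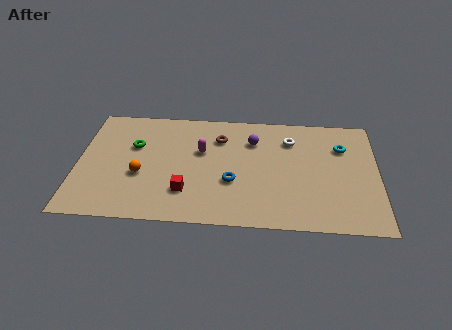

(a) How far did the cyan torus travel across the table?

1.5

The cyan torus was near (12.6, 4.9) before and (13.3, 6.2) after, so it travelled √(0.7² + 1.3²) ≈ 1.5 units.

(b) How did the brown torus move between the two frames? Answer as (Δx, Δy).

(1.2, -0.1)

From the two frames, the brown torus sits at roughly (5.9, 6.6) before and (7.1, 6.5) after.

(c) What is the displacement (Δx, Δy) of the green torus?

(1.7, -1.6)

The green torus started near (1.1, 7.2) and ended near (2.8, 5.6).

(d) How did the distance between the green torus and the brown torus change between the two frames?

-0.4

They were about 4.8 units apart before and 4.4 after — 0.4 units closer together.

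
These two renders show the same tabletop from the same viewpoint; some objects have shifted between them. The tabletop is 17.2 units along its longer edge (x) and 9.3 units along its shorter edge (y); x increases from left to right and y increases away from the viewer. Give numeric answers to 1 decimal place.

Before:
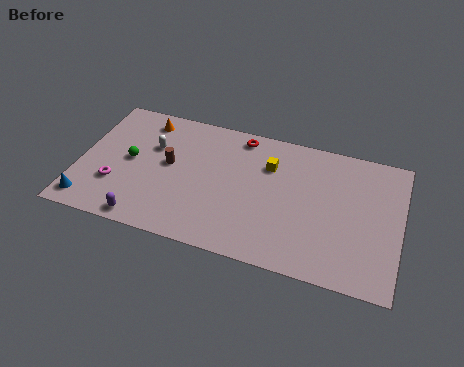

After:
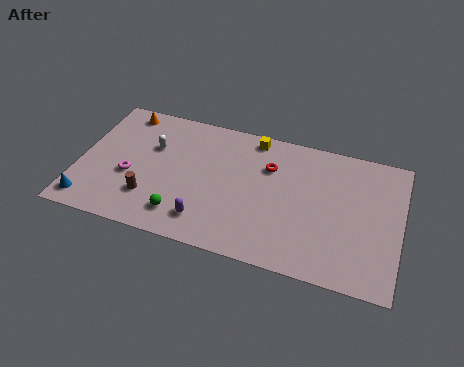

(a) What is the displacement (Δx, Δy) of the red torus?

(1.7, -1.7)

From the two frames, the red torus sits at roughly (8.4, 8.2) before and (10.1, 6.5) after.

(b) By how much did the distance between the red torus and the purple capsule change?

-3.0

The distance was about 8.6 in the first image and 5.6 in the second, so they moved 3.0 units closer together.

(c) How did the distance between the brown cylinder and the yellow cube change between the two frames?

+2.2

Before: roughly 5.5 units apart; after: 7.7. That's 2.2 units further apart.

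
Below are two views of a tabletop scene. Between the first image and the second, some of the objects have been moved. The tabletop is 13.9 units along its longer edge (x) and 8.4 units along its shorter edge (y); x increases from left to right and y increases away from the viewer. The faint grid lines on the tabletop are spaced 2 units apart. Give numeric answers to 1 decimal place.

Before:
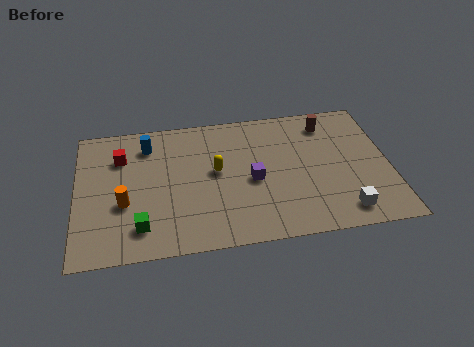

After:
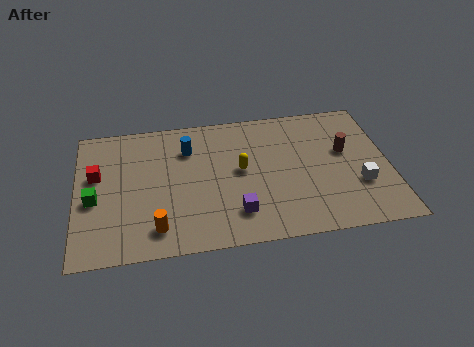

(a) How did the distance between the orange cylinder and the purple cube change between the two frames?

-2.2

Before: roughly 5.7 units apart; after: 3.5. That's 2.2 units closer together.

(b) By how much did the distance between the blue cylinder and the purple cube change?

-0.7

Before: roughly 5.4 units apart; after: 4.7. That's 0.7 units closer together.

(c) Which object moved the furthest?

the green cube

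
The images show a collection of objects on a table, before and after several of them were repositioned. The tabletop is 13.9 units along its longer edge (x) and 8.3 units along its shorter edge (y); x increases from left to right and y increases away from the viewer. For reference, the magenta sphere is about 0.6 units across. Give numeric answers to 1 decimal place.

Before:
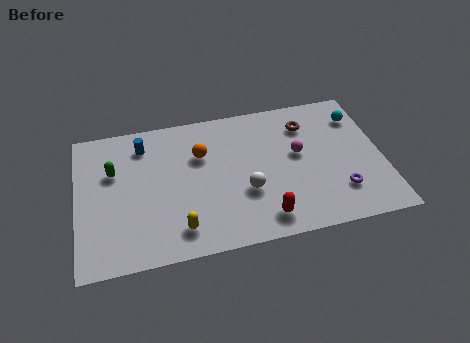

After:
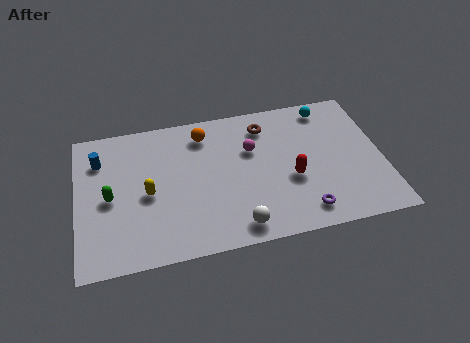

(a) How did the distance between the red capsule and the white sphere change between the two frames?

+1.6

They were about 1.8 units apart before and 3.4 after — 1.6 units further apart.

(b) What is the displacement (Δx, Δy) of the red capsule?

(1.4, 2.0)

The red capsule was at about (8.3, 1.3) and moved to about (9.7, 3.3).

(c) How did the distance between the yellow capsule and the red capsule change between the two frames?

+2.7

They were about 3.8 units apart before and 6.5 after — 2.7 units further apart.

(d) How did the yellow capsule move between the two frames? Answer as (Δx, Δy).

(-1.3, 2.3)

The yellow capsule was at about (4.5, 1.5) and moved to about (3.2, 3.8).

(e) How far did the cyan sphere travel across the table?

1.6

From (13.0, 6.4) to (11.6, 7.2), the cyan sphere covered √(1.4² + 0.8²) ≈ 1.6 units.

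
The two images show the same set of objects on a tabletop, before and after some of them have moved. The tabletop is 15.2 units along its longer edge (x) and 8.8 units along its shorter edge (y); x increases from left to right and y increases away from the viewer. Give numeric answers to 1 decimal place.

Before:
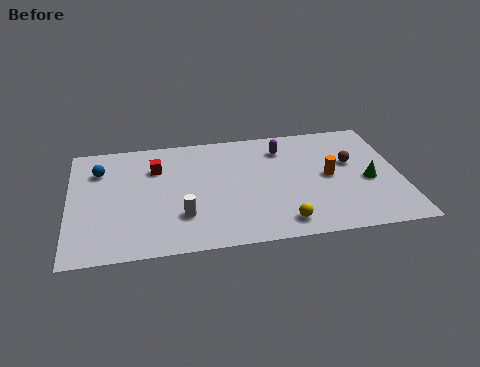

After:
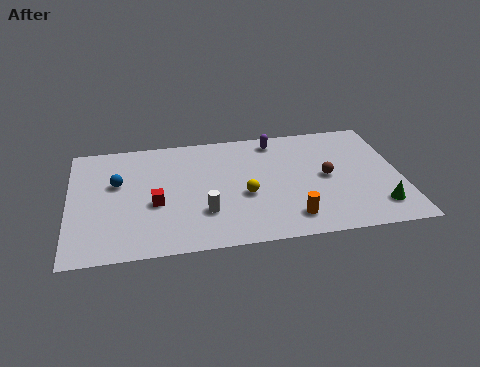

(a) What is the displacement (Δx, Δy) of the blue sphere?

(0.8, -1.1)

The blue sphere started near (1.4, 6.5) and ended near (2.2, 5.4).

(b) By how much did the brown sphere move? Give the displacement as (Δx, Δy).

(-1.2, -0.9)

The brown sphere started near (13.0, 5.3) and ended near (11.8, 4.4).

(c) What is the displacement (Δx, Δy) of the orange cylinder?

(-1.9, -2.8)

The orange cylinder started near (11.9, 4.4) and ended near (10.0, 1.6).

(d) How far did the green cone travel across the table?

2.0

From (13.7, 3.8) to (14.0, 1.8), the green cone covered √(0.3² + 2.0²) ≈ 2.0 units.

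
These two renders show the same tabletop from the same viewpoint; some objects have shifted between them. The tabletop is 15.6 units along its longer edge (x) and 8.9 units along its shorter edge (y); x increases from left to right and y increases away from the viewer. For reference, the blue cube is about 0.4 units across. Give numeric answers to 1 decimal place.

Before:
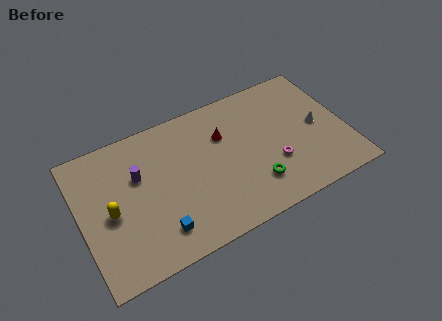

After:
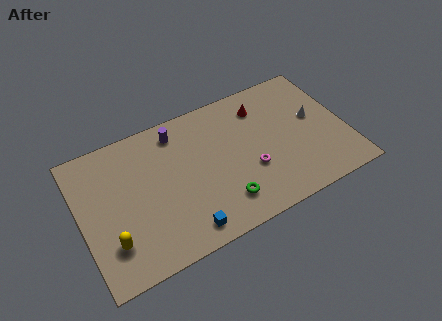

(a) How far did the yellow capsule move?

1.8

The yellow capsule moved from about (1.7, 4.1) to (1.5, 2.3), a distance of √(0.2² + 1.8²) ≈ 1.8.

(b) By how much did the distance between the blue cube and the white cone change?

-1.0

Before: roughly 10.1 units apart; after: 9.1. That's 1.0 units closer together.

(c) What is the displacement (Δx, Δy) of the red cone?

(2.4, 0.9)

The red cone was at about (8.6, 6.1) and moved to about (11.0, 7.0).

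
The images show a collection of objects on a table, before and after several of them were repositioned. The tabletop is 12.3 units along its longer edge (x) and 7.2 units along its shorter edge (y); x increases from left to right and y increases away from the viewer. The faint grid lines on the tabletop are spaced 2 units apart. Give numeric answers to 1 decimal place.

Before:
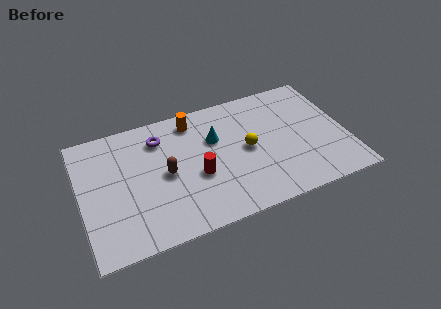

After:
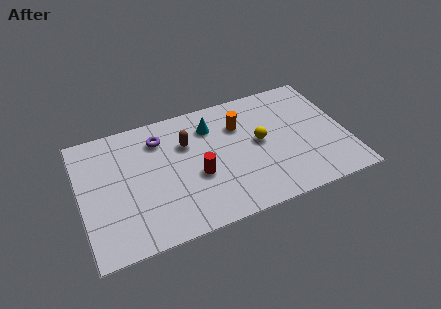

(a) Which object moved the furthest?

the orange cylinder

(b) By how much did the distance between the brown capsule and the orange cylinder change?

-0.5

They were about 3.0 units apart before and 2.5 after — 0.5 units closer together.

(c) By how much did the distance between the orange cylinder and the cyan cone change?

-0.3

They were about 1.7 units apart before and 1.4 after — 0.3 units closer together.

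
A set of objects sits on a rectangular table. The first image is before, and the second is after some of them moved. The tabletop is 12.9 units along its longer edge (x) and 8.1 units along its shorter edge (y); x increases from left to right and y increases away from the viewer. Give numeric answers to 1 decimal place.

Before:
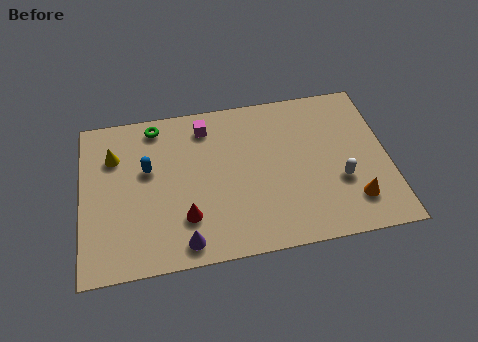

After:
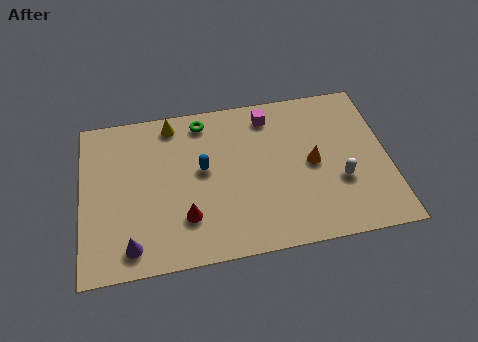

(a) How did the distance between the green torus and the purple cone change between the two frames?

+0.4

The distance was about 6.2 in the first image and 6.6 in the second, so they moved 0.4 units further apart.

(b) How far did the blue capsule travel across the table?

2.3

The blue capsule was near (2.8, 4.9) before and (5.1, 4.5) after, so it travelled √(2.3² + 0.4²) ≈ 2.3 units.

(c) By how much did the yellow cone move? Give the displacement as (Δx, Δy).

(2.5, 1.3)

From the two frames, the yellow cone sits at roughly (1.4, 5.8) before and (3.9, 7.1) after.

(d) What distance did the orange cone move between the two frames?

2.7

The orange cone was near (11.3, 1.8) before and (9.7, 4.0) after, so it travelled √(1.6² + 2.2²) ≈ 2.7 units.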